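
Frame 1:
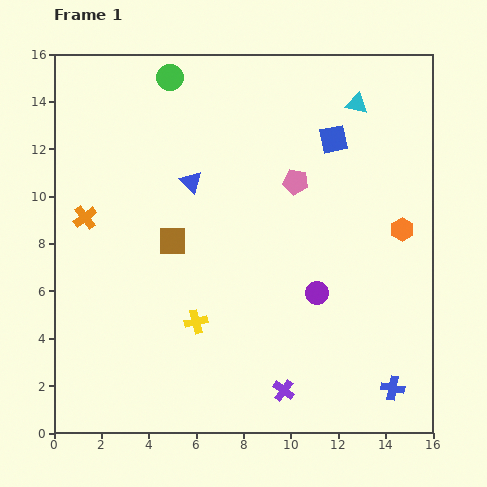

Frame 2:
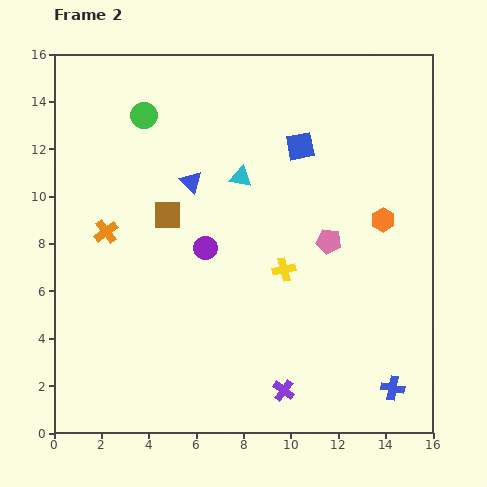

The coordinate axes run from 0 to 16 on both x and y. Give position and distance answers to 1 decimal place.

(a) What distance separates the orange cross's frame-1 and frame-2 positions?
1.1

The orange cross moved from (1.3, 9.1) to (2.2, 8.5), a distance of √(0.9² + 0.6²) ≈ 1.1.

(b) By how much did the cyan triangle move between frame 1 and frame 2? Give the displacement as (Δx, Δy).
(-4.9, -3.1)

The cyan triangle was at (12.8, 13.9) in frame 1 and (7.9, 10.8) in frame 2.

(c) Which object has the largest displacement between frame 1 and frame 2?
the cyan triangle

(moved 5.8; next 5.1)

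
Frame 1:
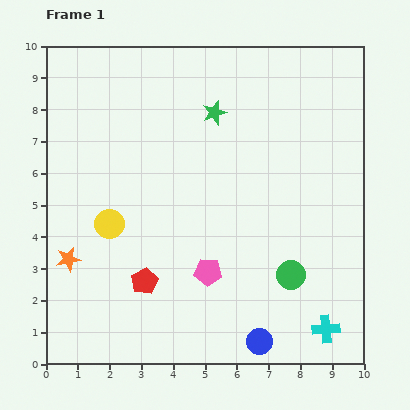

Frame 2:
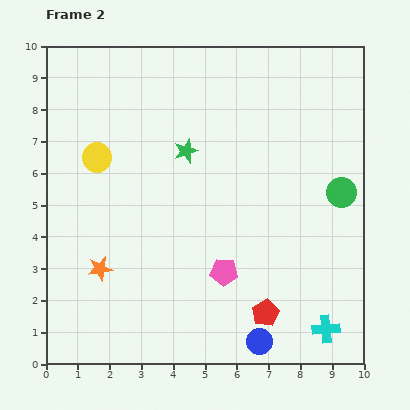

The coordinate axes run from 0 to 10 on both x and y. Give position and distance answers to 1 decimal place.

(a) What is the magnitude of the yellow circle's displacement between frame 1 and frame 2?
2.1

The yellow circle moved from (2.0, 4.4) to (1.6, 6.5), a distance of √(0.4² + 2.1²) ≈ 2.1.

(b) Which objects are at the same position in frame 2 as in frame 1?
the cyan cross, the blue circle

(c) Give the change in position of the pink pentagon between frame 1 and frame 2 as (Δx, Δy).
(0.5, 0.0)

The pink pentagon was at (5.1, 2.9) in frame 1 and (5.6, 2.9) in frame 2.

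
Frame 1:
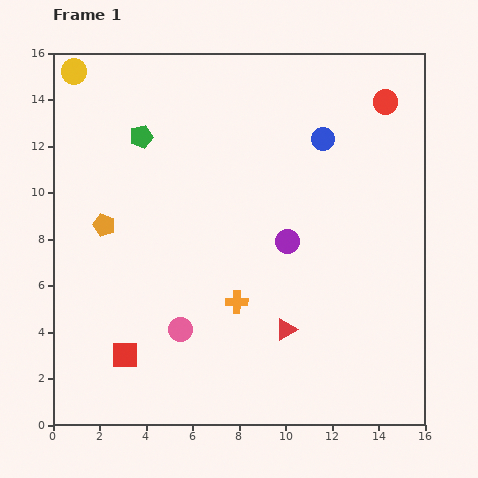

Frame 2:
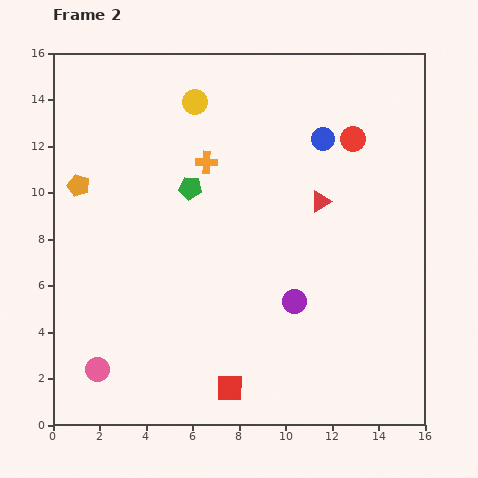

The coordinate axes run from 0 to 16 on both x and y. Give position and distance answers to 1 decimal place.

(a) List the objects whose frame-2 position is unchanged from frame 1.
the blue circle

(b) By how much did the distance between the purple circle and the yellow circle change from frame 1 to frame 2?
-2.1

Distance in frame 1: 11.7. Distance in frame 2: 9.6.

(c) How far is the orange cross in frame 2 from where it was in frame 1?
6.1

The orange cross moved from (7.9, 5.3) to (6.6, 11.3), a distance of √(1.3² + 6.0²) ≈ 6.1.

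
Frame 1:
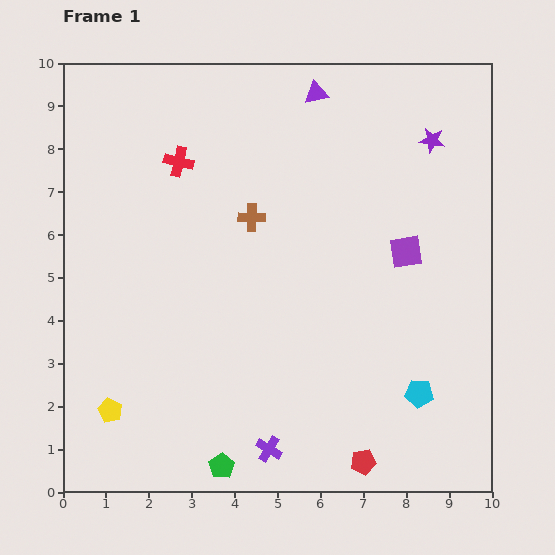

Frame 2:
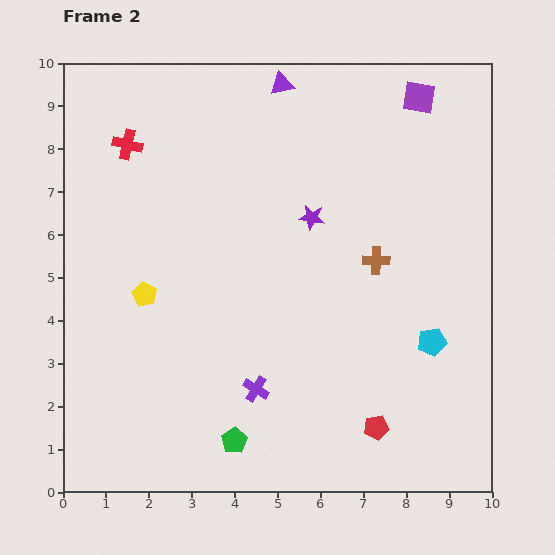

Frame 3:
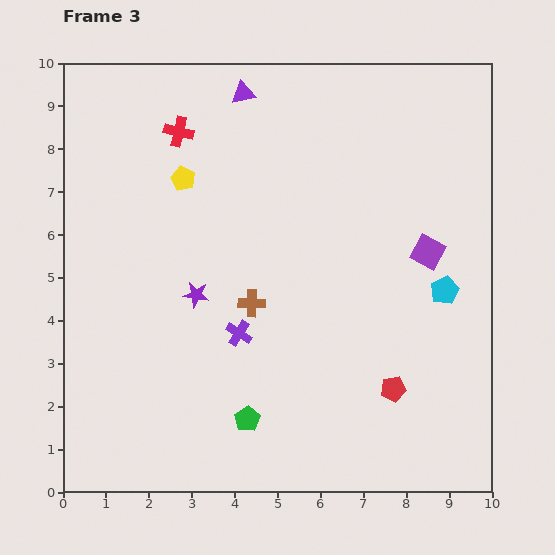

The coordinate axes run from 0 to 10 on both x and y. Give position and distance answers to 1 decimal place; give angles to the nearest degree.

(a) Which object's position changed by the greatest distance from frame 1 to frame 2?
the purple square

(moved 3.6; next 3.3)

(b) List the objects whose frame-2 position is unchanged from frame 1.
none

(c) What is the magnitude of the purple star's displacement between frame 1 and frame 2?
3.3

The purple star moved from (8.6, 8.2) to (5.8, 6.4), a distance of √(2.8² + 1.8²) ≈ 3.3.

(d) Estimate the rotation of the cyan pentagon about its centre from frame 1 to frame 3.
31° counter-clockwise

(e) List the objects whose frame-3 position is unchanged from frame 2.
none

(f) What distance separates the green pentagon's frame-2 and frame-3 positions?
0.6

The green pentagon moved from (4.0, 1.2) to (4.3, 1.7), a distance of √(0.3² + 0.5²) ≈ 0.6.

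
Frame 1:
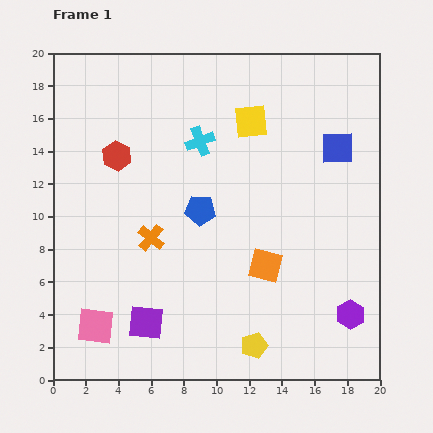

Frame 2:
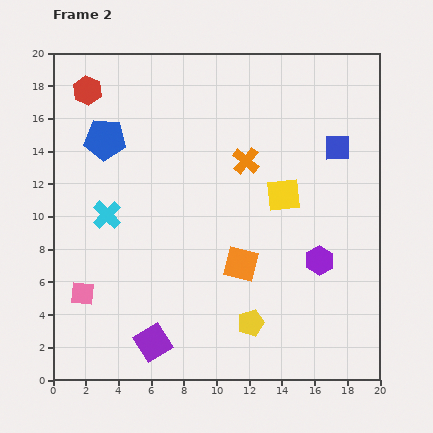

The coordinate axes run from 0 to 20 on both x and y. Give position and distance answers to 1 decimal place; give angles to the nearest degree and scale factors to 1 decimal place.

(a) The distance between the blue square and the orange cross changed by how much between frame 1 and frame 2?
-7.0

Distance in frame 1: 12.7. Distance in frame 2: 5.7.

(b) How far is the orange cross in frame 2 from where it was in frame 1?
7.5

The orange cross moved from (6.0, 8.7) to (11.8, 13.4), a distance of √(5.8² + 4.7²) ≈ 7.5.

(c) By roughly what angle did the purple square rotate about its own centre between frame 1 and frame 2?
38° counter-clockwise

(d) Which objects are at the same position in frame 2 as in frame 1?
the blue square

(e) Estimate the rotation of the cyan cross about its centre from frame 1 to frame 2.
24° counter-clockwise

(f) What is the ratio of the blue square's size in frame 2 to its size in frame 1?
0.8×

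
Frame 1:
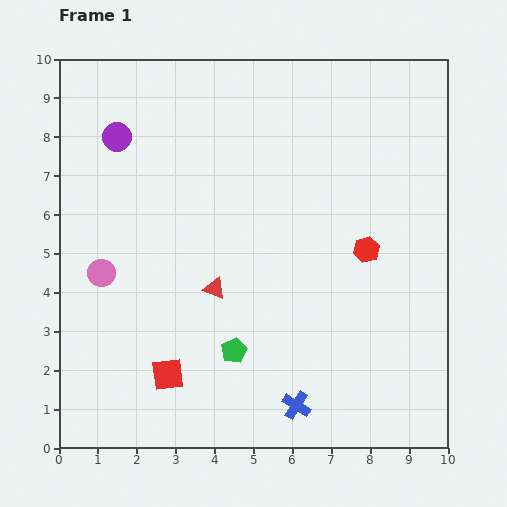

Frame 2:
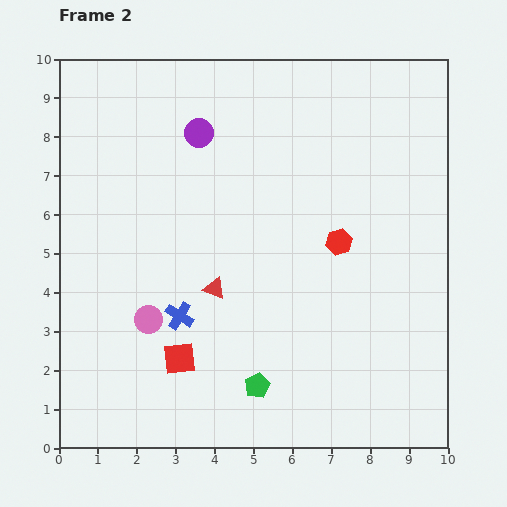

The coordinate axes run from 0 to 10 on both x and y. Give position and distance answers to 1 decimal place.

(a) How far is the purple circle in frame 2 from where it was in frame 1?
2.1

The purple circle moved from (1.5, 8.0) to (3.6, 8.1), a distance of √(2.1² + 0.1²) ≈ 2.1.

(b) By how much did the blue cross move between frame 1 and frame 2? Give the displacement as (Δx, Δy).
(-3.0, 2.3)

The blue cross was at (6.1, 1.1) in frame 1 and (3.1, 3.4) in frame 2.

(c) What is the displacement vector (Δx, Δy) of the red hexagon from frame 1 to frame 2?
(-0.7, 0.2)

The red hexagon was at (7.9, 5.1) in frame 1 and (7.2, 5.3) in frame 2.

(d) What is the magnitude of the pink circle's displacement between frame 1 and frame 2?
1.7

The pink circle moved from (1.1, 4.5) to (2.3, 3.3), a distance of √(1.2² + 1.2²) ≈ 1.7.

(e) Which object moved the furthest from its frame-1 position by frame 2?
the blue cross

(moved 3.8; next 2.1)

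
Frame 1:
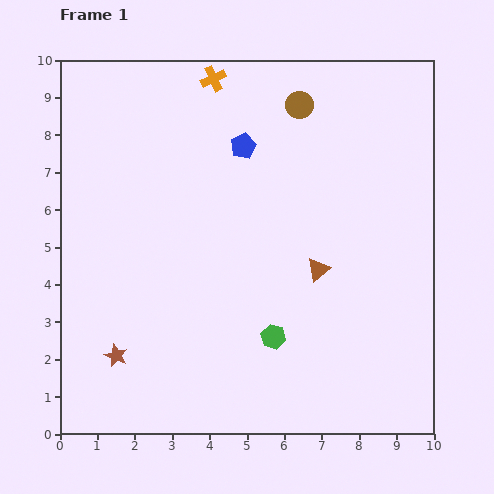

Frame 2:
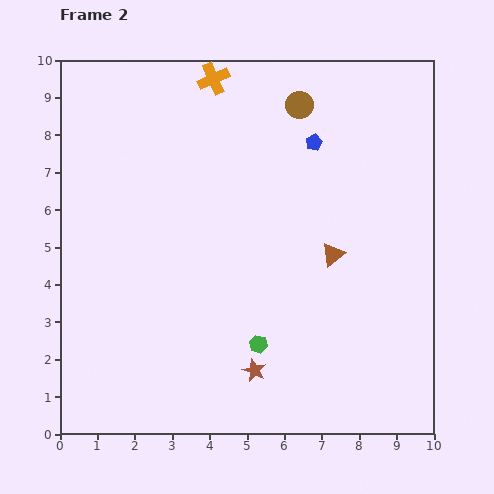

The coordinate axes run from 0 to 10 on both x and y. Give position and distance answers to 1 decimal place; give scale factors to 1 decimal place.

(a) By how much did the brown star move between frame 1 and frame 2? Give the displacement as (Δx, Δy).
(3.7, -0.4)

The brown star was at (1.5, 2.1) in frame 1 and (5.2, 1.7) in frame 2.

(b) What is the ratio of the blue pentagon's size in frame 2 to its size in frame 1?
0.6×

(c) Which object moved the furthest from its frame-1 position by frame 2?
the brown star

(moved 3.7; next 1.9)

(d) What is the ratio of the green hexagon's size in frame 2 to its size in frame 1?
0.7×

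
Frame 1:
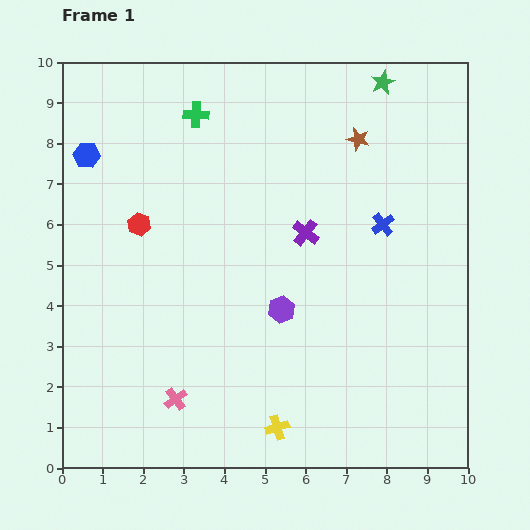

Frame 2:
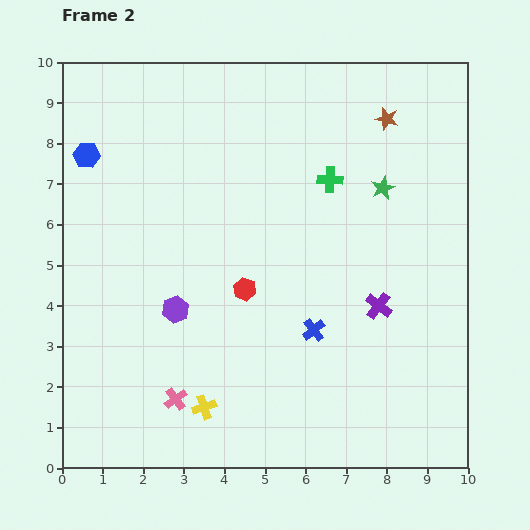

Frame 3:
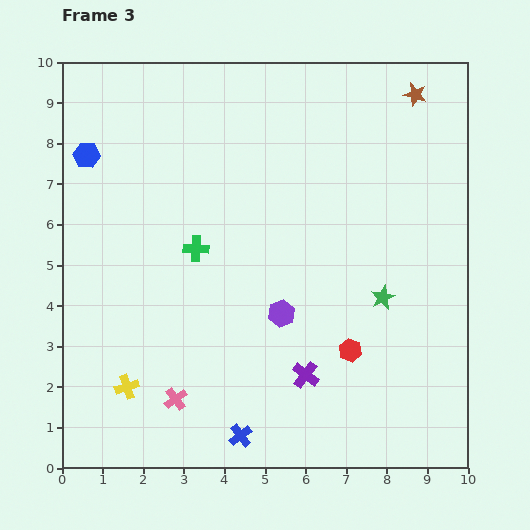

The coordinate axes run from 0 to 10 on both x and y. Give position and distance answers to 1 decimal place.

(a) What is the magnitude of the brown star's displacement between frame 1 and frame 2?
0.9

The brown star moved from (7.3, 8.1) to (8.0, 8.6), a distance of √(0.7² + 0.5²) ≈ 0.9.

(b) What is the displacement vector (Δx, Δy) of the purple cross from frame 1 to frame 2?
(1.8, -1.8)

The purple cross was at (6.0, 5.8) in frame 1 and (7.8, 4.0) in frame 2.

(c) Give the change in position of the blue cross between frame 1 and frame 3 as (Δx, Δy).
(-3.5, -5.2)

The blue cross was at (7.9, 6.0) in frame 1 and (4.4, 0.8) in frame 3.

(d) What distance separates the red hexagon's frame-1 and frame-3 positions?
6.1

The red hexagon moved from (1.9, 6.0) to (7.1, 2.9), a distance of √(5.2² + 3.1²) ≈ 6.1.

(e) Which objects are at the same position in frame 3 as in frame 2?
the blue hexagon, the pink cross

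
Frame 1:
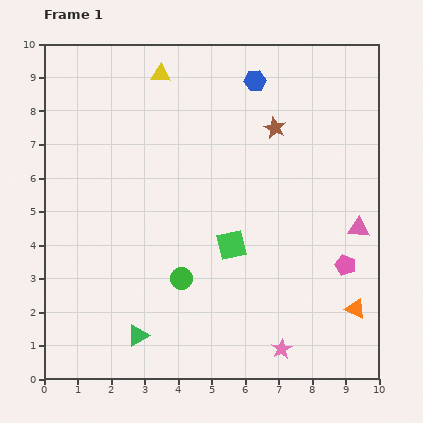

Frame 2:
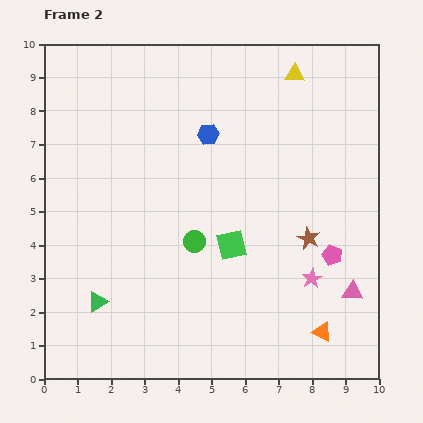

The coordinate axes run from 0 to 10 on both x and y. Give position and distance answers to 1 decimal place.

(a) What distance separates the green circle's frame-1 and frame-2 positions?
1.2

The green circle moved from (4.1, 3.0) to (4.5, 4.1), a distance of √(0.4² + 1.1²) ≈ 1.2.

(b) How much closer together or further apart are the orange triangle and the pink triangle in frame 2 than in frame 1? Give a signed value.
-0.9

Distance in frame 1: 2.4. Distance in frame 2: 1.5.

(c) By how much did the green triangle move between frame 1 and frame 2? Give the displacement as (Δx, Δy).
(-1.2, 1.0)

The green triangle was at (2.8, 1.3) in frame 1 and (1.6, 2.3) in frame 2.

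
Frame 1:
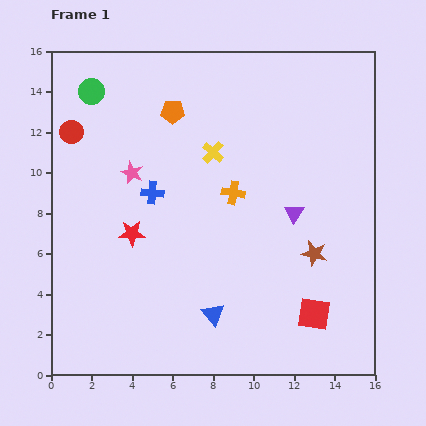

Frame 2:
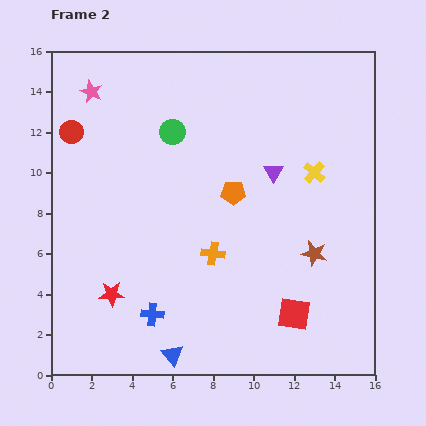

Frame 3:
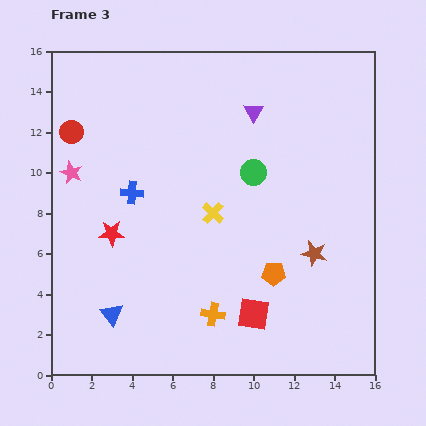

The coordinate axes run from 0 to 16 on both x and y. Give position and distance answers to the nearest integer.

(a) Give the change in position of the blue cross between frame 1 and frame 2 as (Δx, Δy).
(0, -6)

The blue cross was at (5, 9) in frame 1 and (5, 3) in frame 2.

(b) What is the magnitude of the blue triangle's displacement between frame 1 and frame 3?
5

The blue triangle moved from (8, 3) to (3, 3), a distance of √(5² + 0²) ≈ 5.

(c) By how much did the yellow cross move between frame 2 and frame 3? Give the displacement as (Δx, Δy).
(-5, -2)

The yellow cross was at (13, 10) in frame 2 and (8, 8) in frame 3.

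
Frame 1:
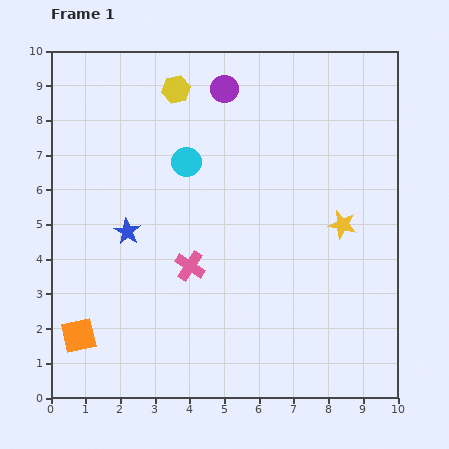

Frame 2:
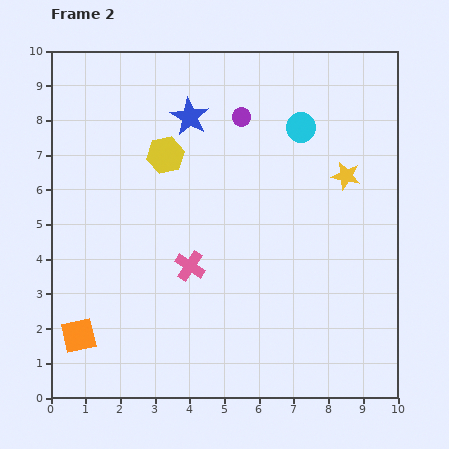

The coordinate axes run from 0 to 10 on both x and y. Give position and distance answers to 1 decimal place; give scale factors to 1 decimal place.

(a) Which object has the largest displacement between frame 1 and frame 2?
the blue star

(moved 3.8; next 3.4)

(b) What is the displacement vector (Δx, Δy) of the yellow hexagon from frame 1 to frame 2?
(-0.3, -1.9)

The yellow hexagon was at (3.6, 8.9) in frame 1 and (3.3, 7.0) in frame 2.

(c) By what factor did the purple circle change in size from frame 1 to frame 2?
0.7×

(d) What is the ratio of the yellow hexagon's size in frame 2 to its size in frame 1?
1.3×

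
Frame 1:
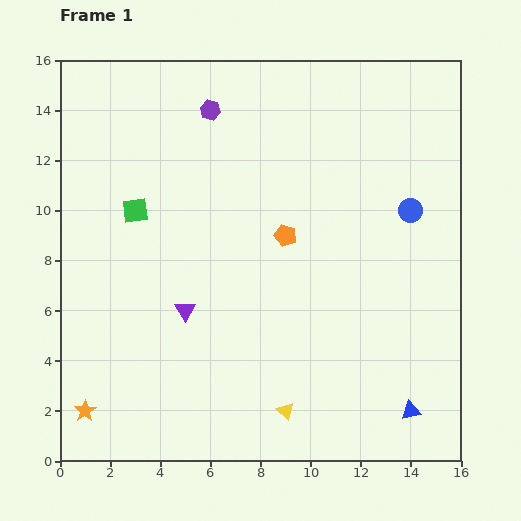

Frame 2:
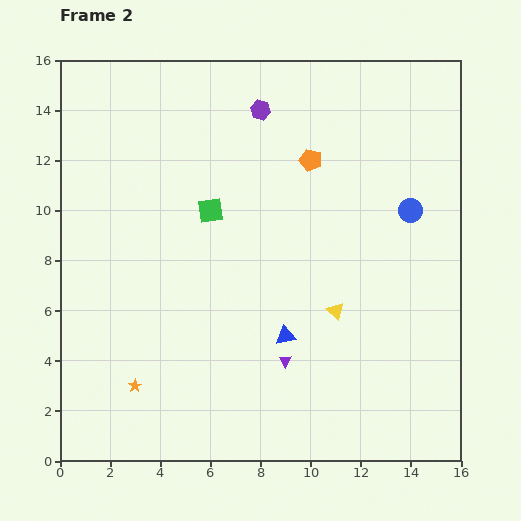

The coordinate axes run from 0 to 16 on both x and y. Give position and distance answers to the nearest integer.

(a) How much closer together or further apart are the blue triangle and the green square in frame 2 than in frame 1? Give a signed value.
-8

Distance in frame 1: 14. Distance in frame 2: 6.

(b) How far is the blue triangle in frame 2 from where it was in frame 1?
6

The blue triangle moved from (14, 2) to (9, 5), a distance of √(5² + 3²) ≈ 6.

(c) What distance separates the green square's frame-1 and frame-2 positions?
3

The green square moved from (3, 10) to (6, 10), a distance of √(3² + 0²) ≈ 3.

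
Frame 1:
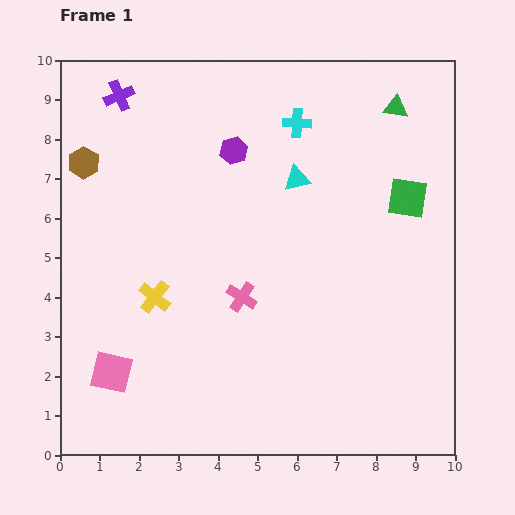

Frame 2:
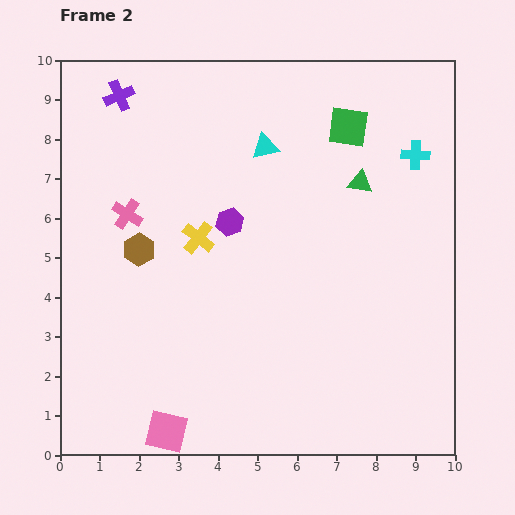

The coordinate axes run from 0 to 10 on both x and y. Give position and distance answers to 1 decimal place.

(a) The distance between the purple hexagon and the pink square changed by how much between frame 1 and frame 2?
-0.9

Distance in frame 1: 6.4. Distance in frame 2: 5.5.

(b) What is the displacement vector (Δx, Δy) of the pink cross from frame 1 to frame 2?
(-2.9, 2.1)

The pink cross was at (4.6, 4.0) in frame 1 and (1.7, 6.1) in frame 2.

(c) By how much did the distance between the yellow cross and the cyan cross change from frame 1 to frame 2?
+0.2

Distance in frame 1: 5.7. Distance in frame 2: 5.9.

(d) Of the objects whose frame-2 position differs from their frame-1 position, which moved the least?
the cyan triangle

(moved 1.1)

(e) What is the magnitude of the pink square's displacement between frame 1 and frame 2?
2.1

The pink square moved from (1.3, 2.1) to (2.7, 0.6), a distance of √(1.4² + 1.5²) ≈ 2.1.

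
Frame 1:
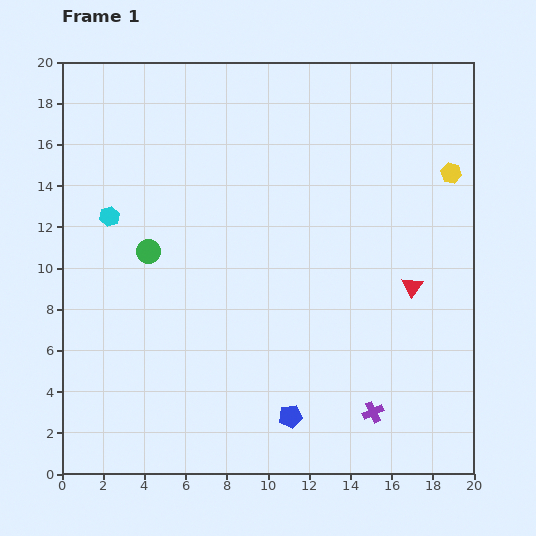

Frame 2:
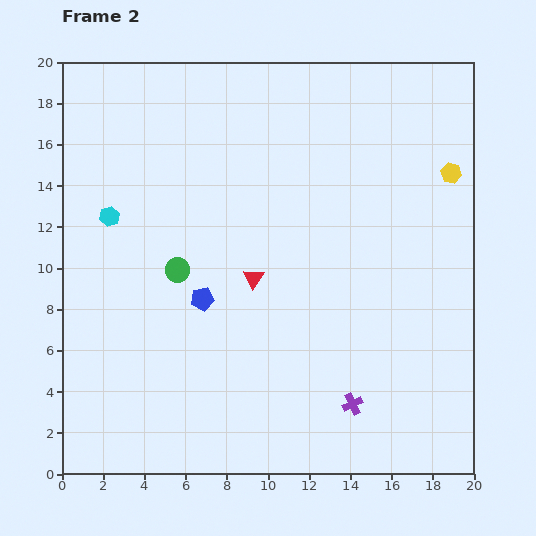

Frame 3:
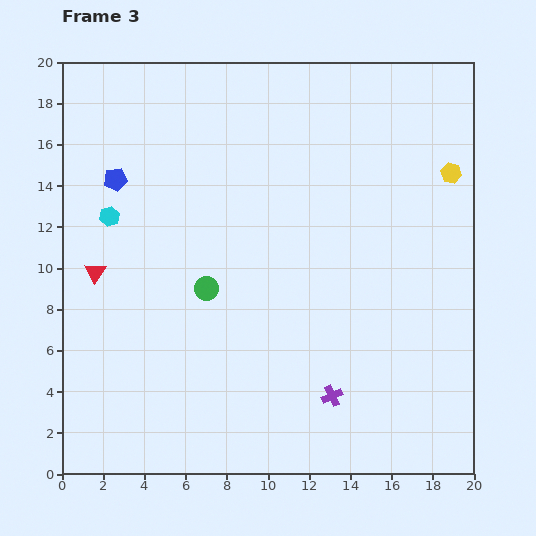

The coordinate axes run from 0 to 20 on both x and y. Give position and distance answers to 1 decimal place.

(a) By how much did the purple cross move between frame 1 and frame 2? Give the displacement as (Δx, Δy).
(-1.0, 0.4)

The purple cross was at (15.1, 3.0) in frame 1 and (14.1, 3.4) in frame 2.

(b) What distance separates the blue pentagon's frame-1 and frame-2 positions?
7.1

The blue pentagon moved from (11.1, 2.8) to (6.8, 8.5), a distance of √(4.3² + 5.7²) ≈ 7.1.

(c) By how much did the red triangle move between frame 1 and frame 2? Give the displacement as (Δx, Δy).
(-7.7, 0.4)

The red triangle was at (17.0, 9.1) in frame 1 and (9.3, 9.5) in frame 2.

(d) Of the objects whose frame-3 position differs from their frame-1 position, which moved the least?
the purple cross

(moved 2.2)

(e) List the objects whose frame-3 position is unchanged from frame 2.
the cyan hexagon, the yellow hexagon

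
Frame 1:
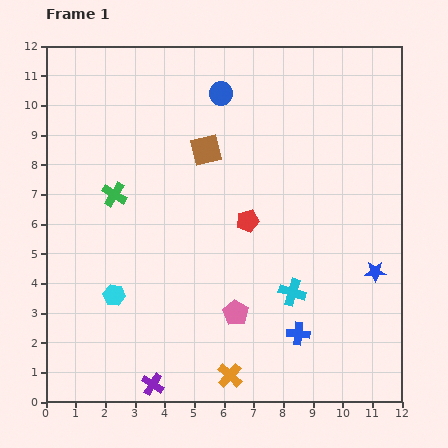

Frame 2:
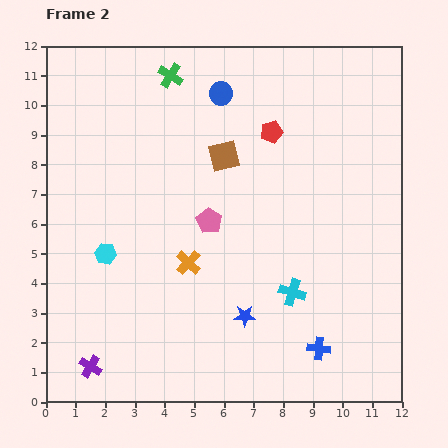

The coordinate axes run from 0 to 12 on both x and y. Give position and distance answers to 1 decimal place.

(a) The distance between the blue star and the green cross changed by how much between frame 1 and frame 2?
-0.7

Distance in frame 1: 9.2. Distance in frame 2: 8.5.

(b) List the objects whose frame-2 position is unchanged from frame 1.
the cyan cross, the blue circle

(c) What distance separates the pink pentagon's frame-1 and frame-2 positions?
3.2

The pink pentagon moved from (6.4, 3.0) to (5.5, 6.1), a distance of √(0.9² + 3.1²) ≈ 3.2.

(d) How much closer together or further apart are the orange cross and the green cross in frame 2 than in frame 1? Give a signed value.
-0.9

Distance in frame 1: 7.2. Distance in frame 2: 6.3.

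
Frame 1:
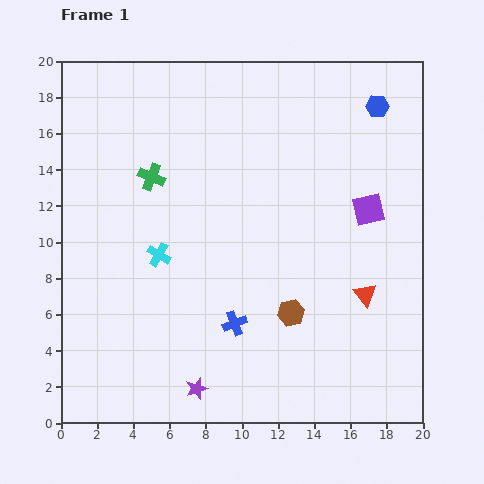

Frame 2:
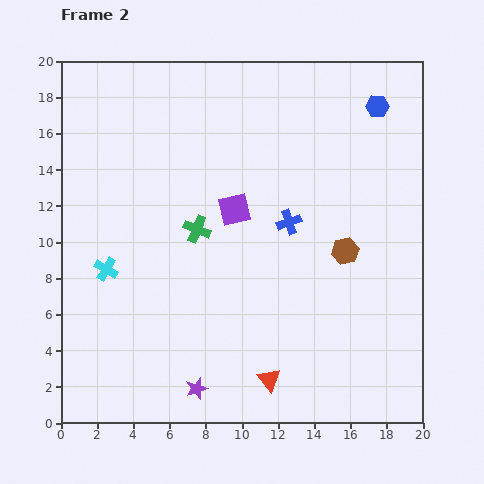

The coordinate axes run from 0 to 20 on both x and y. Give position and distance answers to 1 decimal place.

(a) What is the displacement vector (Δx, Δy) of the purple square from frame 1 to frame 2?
(-7.4, 0.0)

The purple square was at (17.0, 11.8) in frame 1 and (9.6, 11.8) in frame 2.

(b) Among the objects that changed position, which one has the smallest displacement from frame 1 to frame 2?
the cyan cross

(moved 3.0)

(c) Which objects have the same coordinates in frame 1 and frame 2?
the purple star, the blue hexagon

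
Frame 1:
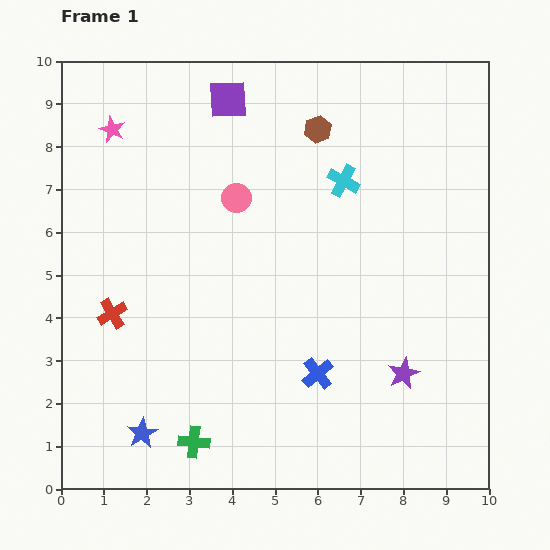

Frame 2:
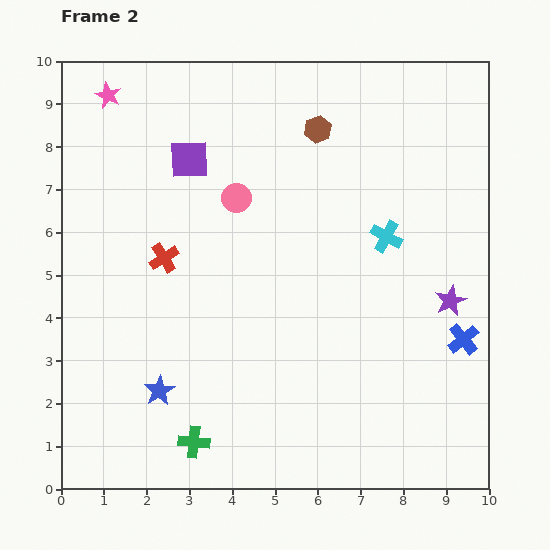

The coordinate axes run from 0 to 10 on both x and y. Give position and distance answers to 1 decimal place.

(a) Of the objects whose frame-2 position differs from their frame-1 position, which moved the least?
the pink star

(moved 0.8)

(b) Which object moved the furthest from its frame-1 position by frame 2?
the blue cross

(moved 3.5; next 2.0)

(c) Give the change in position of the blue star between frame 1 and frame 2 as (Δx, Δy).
(0.4, 1.0)

The blue star was at (1.9, 1.3) in frame 1 and (2.3, 2.3) in frame 2.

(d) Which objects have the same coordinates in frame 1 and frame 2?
the green cross, the pink circle, the brown hexagon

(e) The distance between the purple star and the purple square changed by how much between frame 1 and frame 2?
-0.7

Distance in frame 1: 7.6. Distance in frame 2: 6.9.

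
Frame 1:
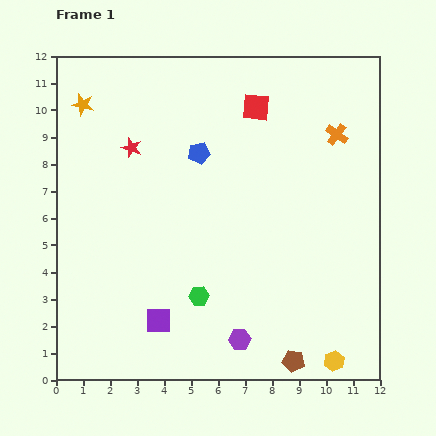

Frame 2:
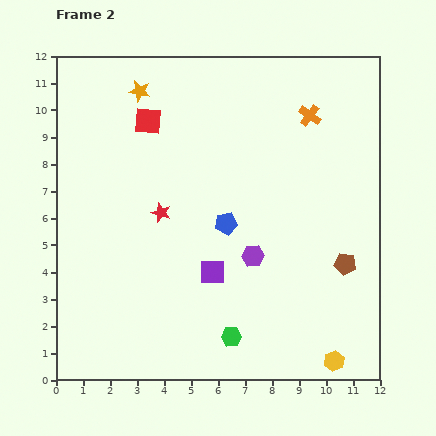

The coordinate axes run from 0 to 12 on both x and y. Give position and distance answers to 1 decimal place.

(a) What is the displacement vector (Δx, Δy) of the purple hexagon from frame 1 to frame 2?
(0.5, 3.1)

The purple hexagon was at (6.8, 1.5) in frame 1 and (7.3, 4.6) in frame 2.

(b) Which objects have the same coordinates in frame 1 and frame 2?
the yellow hexagon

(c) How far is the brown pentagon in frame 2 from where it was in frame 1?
4.1

The brown pentagon moved from (8.8, 0.7) to (10.7, 4.3), a distance of √(1.9² + 3.6²) ≈ 4.1.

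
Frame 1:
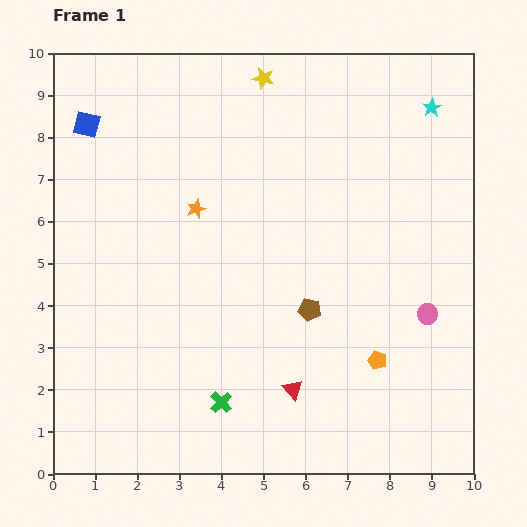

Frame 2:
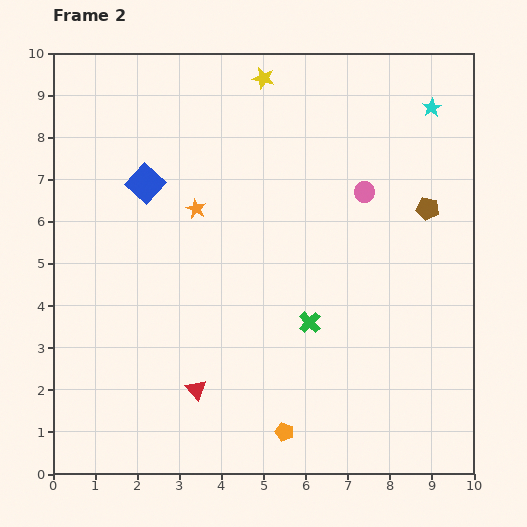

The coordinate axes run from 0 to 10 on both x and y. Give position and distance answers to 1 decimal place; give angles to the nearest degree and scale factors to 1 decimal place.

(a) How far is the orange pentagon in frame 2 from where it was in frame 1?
2.8

The orange pentagon moved from (7.7, 2.7) to (5.5, 1.0), a distance of √(2.2² + 1.7²) ≈ 2.8.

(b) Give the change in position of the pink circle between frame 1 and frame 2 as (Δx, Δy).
(-1.5, 2.9)

The pink circle was at (8.9, 3.8) in frame 1 and (7.4, 6.7) in frame 2.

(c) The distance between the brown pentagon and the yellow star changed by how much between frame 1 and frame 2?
-0.6

Distance in frame 1: 5.6. Distance in frame 2: 5.0.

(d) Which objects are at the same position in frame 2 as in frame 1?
the yellow star, the cyan star, the orange star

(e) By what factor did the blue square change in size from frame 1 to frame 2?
1.3×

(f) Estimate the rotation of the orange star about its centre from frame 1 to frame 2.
25° counter-clockwise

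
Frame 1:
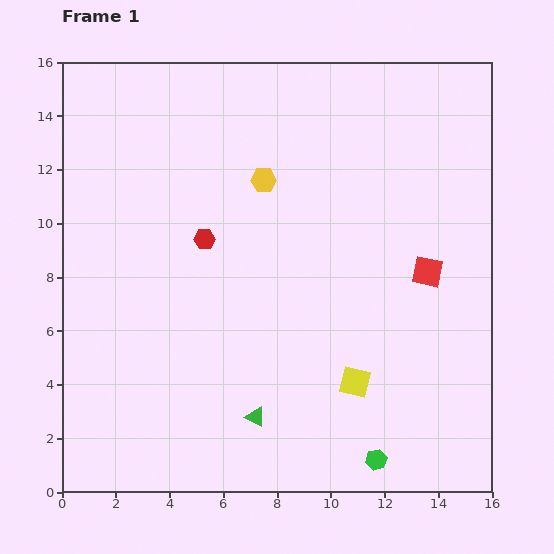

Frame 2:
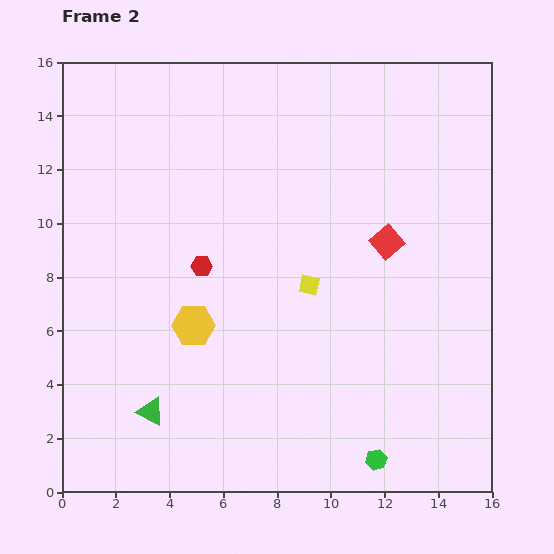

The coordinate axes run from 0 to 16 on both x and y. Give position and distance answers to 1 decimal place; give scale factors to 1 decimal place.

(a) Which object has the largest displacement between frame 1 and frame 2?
the yellow hexagon

(moved 6.0; next 4.0)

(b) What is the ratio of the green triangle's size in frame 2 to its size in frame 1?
1.4×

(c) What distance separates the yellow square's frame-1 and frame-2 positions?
4.0

The yellow square moved from (10.9, 4.1) to (9.2, 7.7), a distance of √(1.7² + 3.6²) ≈ 4.0.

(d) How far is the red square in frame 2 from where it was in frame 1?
1.9

The red square moved from (13.6, 8.2) to (12.1, 9.3), a distance of √(1.5² + 1.1²) ≈ 1.9.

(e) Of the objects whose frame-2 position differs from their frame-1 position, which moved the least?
the red hexagon

(moved 1.0)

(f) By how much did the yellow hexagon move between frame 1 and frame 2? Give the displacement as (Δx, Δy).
(-2.6, -5.4)

The yellow hexagon was at (7.5, 11.6) in frame 1 and (4.9, 6.2) in frame 2.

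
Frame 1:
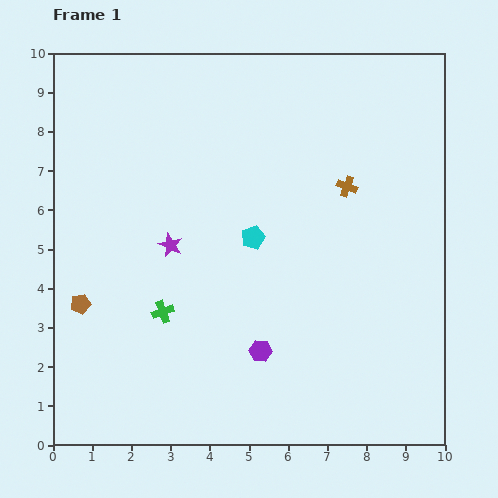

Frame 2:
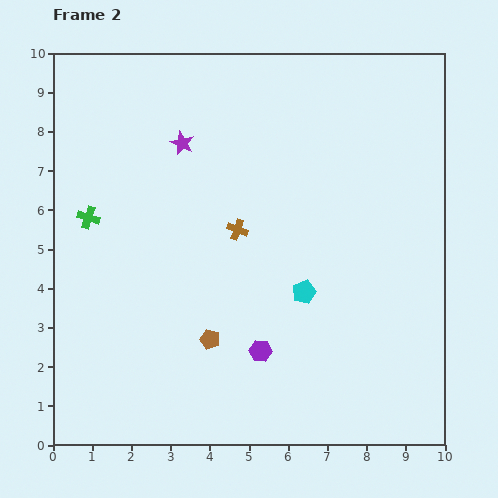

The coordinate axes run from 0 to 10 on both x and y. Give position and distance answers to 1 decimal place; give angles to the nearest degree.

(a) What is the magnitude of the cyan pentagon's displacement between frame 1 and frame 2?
1.9

The cyan pentagon moved from (5.1, 5.3) to (6.4, 3.9), a distance of √(1.3² + 1.4²) ≈ 1.9.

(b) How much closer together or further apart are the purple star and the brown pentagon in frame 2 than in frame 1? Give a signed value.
+2.3

Distance in frame 1: 2.7. Distance in frame 2: 5.0.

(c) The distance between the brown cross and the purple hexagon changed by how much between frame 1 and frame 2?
-1.5

Distance in frame 1: 4.7. Distance in frame 2: 3.2.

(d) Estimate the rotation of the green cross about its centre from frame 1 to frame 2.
37° clockwise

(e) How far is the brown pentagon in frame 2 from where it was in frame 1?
3.4

The brown pentagon moved from (0.7, 3.6) to (4.0, 2.7), a distance of √(3.3² + 0.9²) ≈ 3.4.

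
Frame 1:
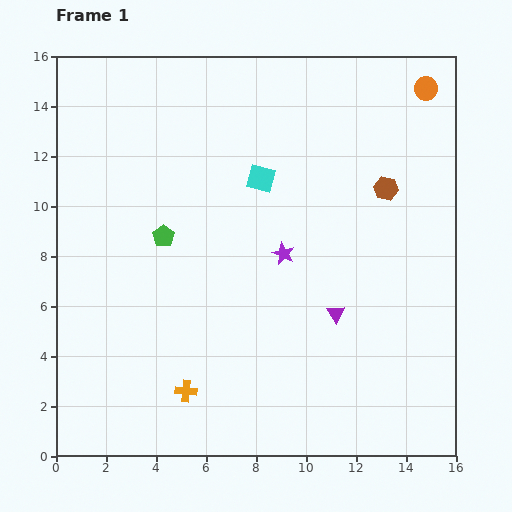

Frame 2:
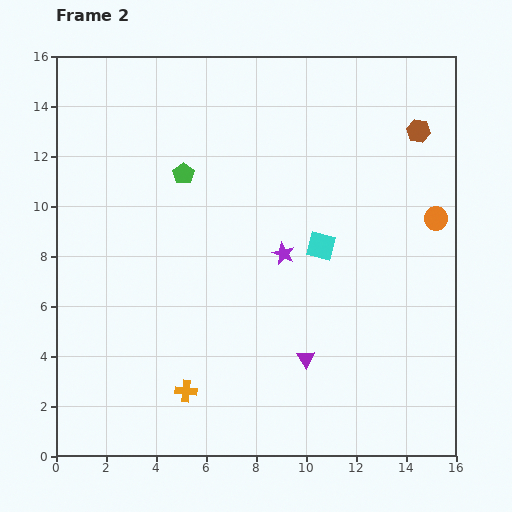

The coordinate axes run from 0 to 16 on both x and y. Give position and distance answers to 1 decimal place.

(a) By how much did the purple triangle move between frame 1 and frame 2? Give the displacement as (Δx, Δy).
(-1.2, -1.8)

The purple triangle was at (11.2, 5.7) in frame 1 and (10.0, 3.9) in frame 2.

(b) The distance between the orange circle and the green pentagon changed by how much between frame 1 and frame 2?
-1.7

Distance in frame 1: 12.0. Distance in frame 2: 10.3.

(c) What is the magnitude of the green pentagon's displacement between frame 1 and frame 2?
2.6

The green pentagon moved from (4.3, 8.8) to (5.1, 11.3), a distance of √(0.8² + 2.5²) ≈ 2.6.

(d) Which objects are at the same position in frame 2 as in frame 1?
the orange cross, the purple star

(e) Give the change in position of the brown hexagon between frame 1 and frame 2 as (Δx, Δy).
(1.3, 2.3)

The brown hexagon was at (13.2, 10.7) in frame 1 and (14.5, 13.0) in frame 2.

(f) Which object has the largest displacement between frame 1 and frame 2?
the orange circle

(moved 5.2; next 3.6)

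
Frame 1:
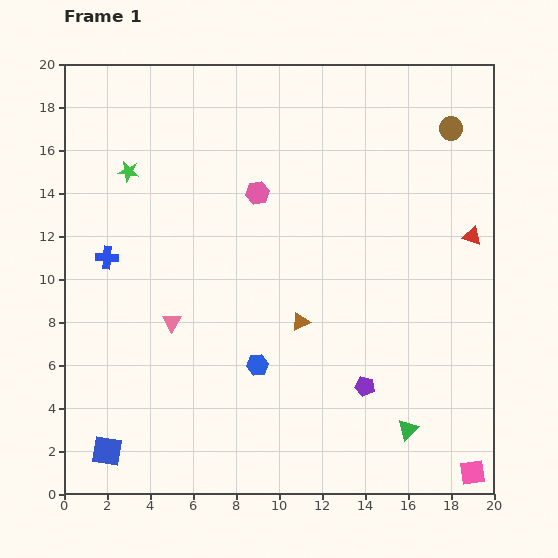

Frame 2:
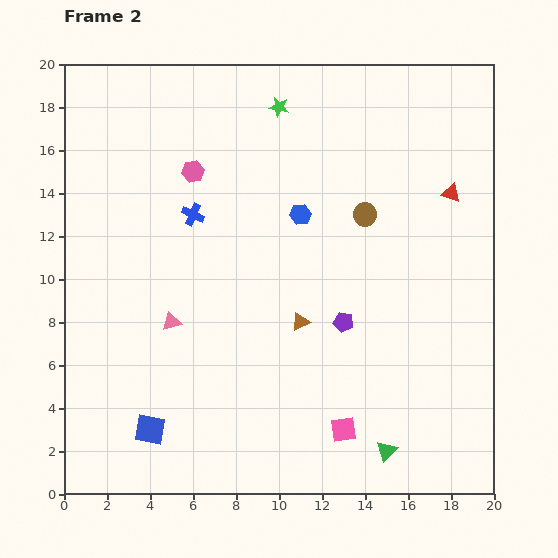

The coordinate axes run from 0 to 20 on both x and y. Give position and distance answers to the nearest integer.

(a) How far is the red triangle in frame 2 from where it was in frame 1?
2

The red triangle moved from (19, 12) to (18, 14), a distance of √(1² + 2²) ≈ 2.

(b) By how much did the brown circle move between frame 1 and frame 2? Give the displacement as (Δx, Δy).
(-4, -4)

The brown circle was at (18, 17) in frame 1 and (14, 13) in frame 2.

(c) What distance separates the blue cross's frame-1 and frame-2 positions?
4

The blue cross moved from (2, 11) to (6, 13), a distance of √(4² + 2²) ≈ 4.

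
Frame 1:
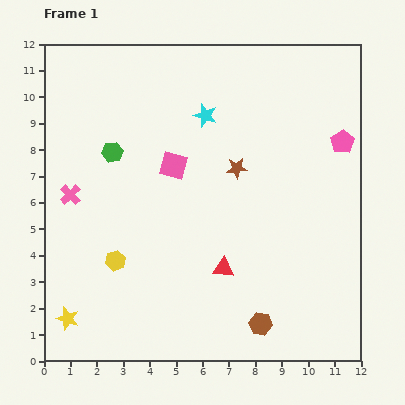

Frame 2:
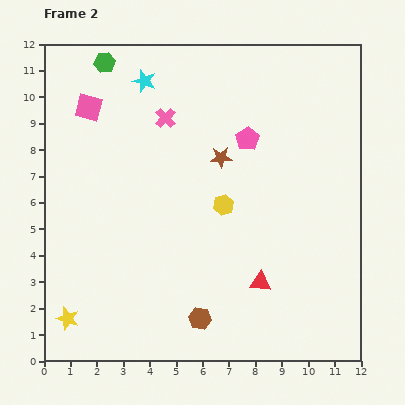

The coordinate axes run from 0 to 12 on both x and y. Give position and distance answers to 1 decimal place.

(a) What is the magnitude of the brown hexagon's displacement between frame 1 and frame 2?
2.3

The brown hexagon moved from (8.2, 1.4) to (5.9, 1.6), a distance of √(2.3² + 0.2²) ≈ 2.3.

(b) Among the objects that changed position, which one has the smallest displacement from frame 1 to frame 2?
the brown star

(moved 0.7)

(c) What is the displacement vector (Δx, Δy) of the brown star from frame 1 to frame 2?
(-0.6, 0.4)

The brown star was at (7.3, 7.3) in frame 1 and (6.7, 7.7) in frame 2.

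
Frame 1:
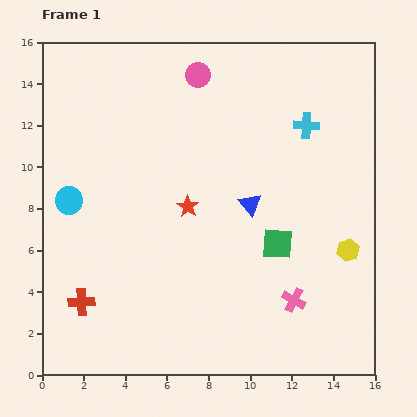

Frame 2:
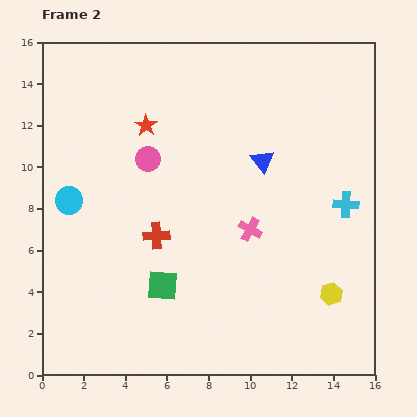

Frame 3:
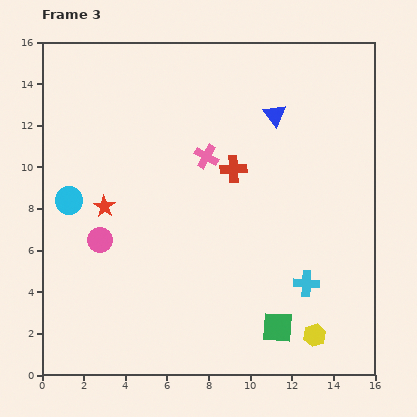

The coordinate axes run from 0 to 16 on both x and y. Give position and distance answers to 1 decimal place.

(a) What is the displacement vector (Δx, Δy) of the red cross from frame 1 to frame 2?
(3.6, 3.2)

The red cross was at (1.9, 3.5) in frame 1 and (5.5, 6.7) in frame 2.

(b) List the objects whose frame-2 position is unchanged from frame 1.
the cyan circle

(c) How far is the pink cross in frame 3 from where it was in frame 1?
8.1

The pink cross moved from (12.1, 3.6) to (7.9, 10.5), a distance of √(4.2² + 6.9²) ≈ 8.1.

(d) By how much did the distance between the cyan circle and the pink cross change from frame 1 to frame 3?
-4.9

Distance in frame 1: 11.8. Distance in frame 3: 6.9.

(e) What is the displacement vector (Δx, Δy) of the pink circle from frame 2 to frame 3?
(-2.3, -3.9)

The pink circle was at (5.1, 10.4) in frame 2 and (2.8, 6.5) in frame 3.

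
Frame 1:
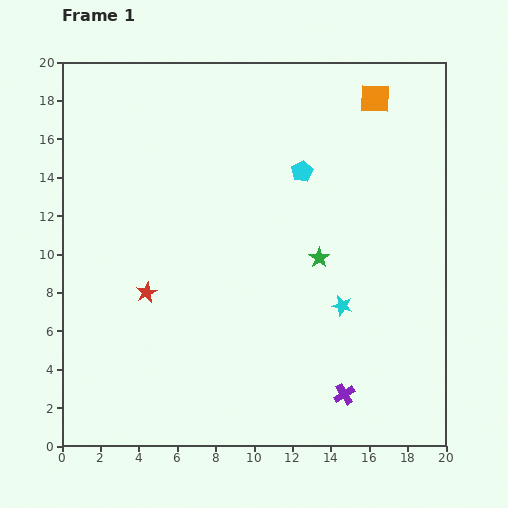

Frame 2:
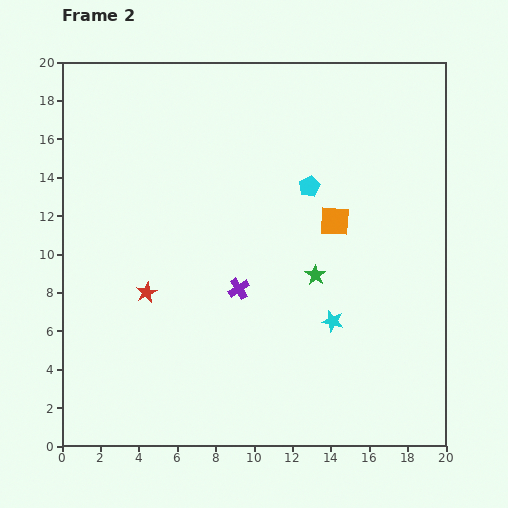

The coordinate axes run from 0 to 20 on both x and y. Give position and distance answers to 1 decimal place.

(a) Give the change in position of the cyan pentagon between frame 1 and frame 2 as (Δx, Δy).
(0.4, -0.8)

The cyan pentagon was at (12.5, 14.3) in frame 1 and (12.9, 13.5) in frame 2.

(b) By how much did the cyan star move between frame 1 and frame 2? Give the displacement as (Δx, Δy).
(-0.5, -0.8)

The cyan star was at (14.6, 7.3) in frame 1 and (14.1, 6.5) in frame 2.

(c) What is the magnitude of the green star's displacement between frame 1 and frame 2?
0.9

The green star moved from (13.4, 9.8) to (13.2, 8.9), a distance of √(0.2² + 0.9²) ≈ 0.9.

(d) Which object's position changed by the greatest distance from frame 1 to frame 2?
the purple cross

(moved 7.8; next 6.7)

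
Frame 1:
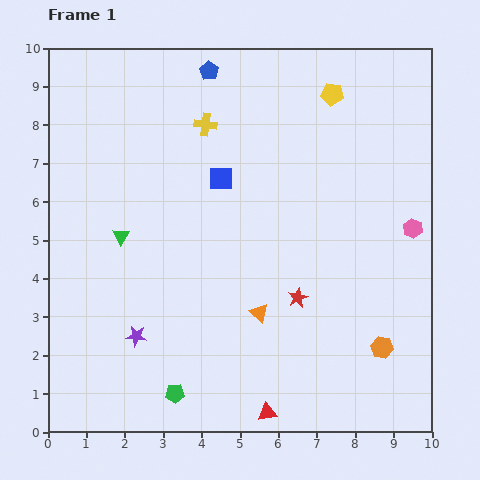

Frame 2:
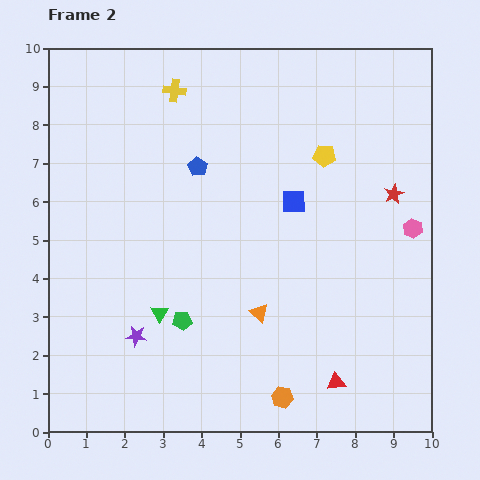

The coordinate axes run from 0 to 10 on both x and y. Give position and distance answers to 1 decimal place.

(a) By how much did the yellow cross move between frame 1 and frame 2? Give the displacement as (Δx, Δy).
(-0.8, 0.9)

The yellow cross was at (4.1, 8.0) in frame 1 and (3.3, 8.9) in frame 2.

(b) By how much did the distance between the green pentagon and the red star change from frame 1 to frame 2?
+2.3

Distance in frame 1: 4.1. Distance in frame 2: 6.4.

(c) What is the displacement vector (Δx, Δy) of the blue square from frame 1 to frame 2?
(1.9, -0.6)

The blue square was at (4.5, 6.6) in frame 1 and (6.4, 6.0) in frame 2.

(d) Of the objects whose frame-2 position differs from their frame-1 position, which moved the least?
the yellow cross

(moved 1.2)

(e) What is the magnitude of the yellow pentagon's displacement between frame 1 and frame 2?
1.6

The yellow pentagon moved from (7.4, 8.8) to (7.2, 7.2), a distance of √(0.2² + 1.6²) ≈ 1.6.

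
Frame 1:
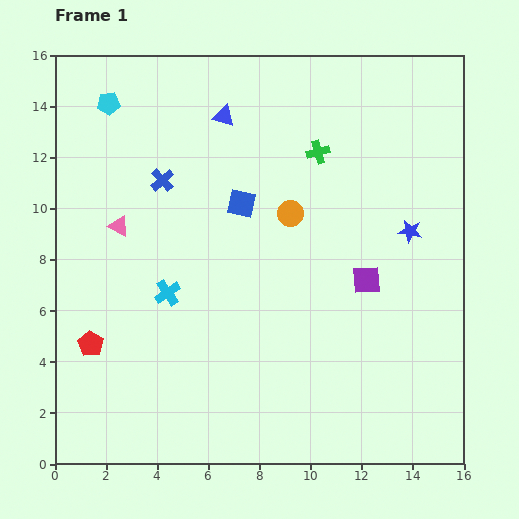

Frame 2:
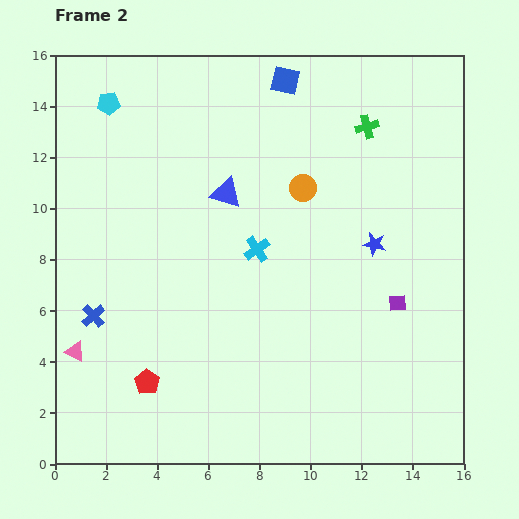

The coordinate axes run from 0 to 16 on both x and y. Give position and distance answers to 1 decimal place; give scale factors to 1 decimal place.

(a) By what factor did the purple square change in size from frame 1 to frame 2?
0.6×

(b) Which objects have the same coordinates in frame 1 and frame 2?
the cyan pentagon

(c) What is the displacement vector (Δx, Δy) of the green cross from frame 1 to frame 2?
(1.9, 1.0)

The green cross was at (10.3, 12.2) in frame 1 and (12.2, 13.2) in frame 2.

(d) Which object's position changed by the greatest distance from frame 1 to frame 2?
the blue cross

(moved 5.9; next 5.2)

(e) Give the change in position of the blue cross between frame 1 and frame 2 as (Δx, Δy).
(-2.7, -5.3)

The blue cross was at (4.2, 11.1) in frame 1 and (1.5, 5.8) in frame 2.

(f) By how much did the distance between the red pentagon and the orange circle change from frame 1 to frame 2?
+0.4

Distance in frame 1: 9.3. Distance in frame 2: 9.7.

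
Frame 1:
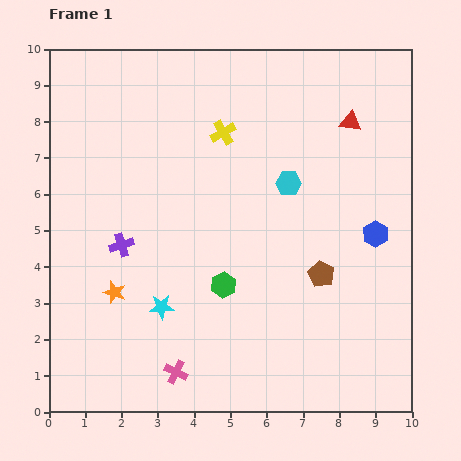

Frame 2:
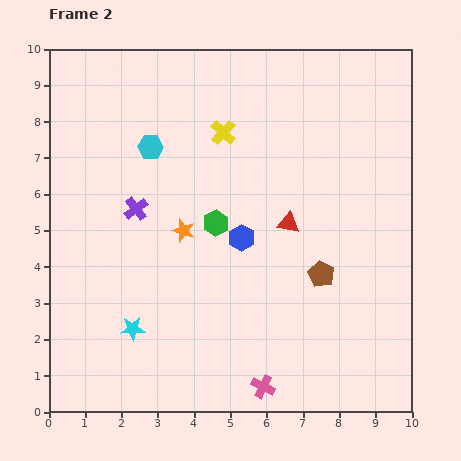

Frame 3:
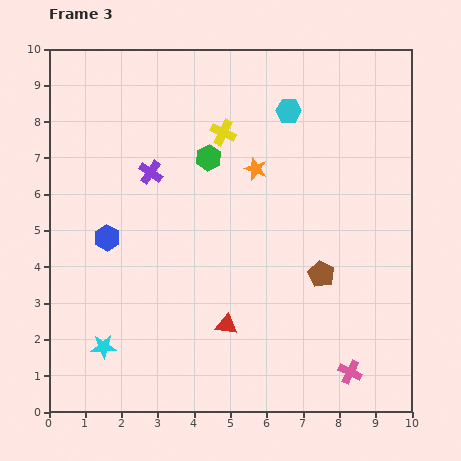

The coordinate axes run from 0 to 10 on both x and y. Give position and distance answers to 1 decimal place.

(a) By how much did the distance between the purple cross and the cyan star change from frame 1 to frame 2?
+1.3

Distance in frame 1: 2.0. Distance in frame 2: 3.3.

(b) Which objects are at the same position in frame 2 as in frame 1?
the yellow cross, the brown pentagon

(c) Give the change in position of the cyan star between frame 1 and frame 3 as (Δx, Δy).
(-1.6, -1.1)

The cyan star was at (3.1, 2.9) in frame 1 and (1.5, 1.8) in frame 3.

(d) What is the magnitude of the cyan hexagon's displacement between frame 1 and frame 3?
2.0

The cyan hexagon moved from (6.6, 6.3) to (6.6, 8.3), a distance of √(0.0² + 2.0²) ≈ 2.0.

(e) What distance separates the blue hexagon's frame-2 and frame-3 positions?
3.7

The blue hexagon moved from (5.3, 4.8) to (1.6, 4.8), a distance of √(3.7² + 0.0²) ≈ 3.7.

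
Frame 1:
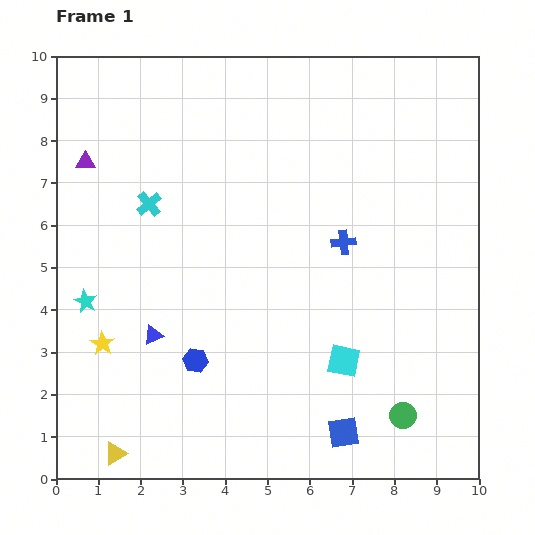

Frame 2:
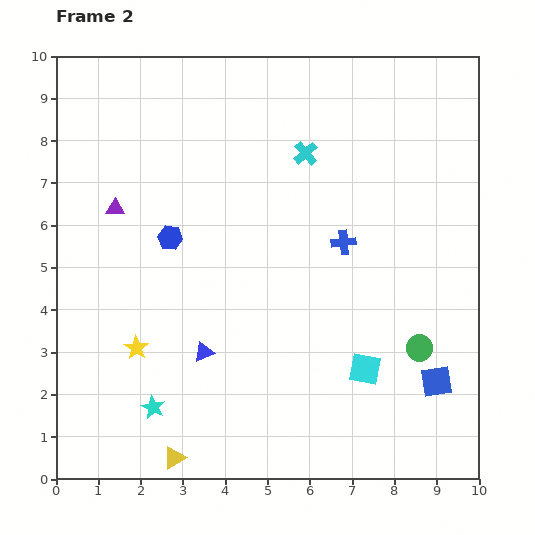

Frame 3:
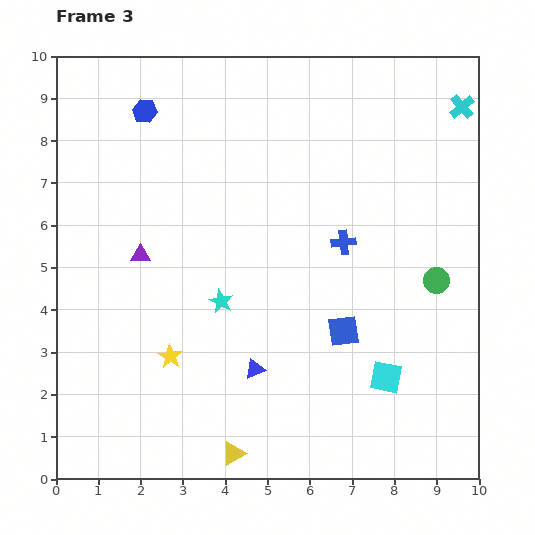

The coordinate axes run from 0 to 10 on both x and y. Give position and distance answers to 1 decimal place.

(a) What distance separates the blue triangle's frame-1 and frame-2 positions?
1.3

The blue triangle moved from (2.3, 3.4) to (3.5, 3.0), a distance of √(1.2² + 0.4²) ≈ 1.3.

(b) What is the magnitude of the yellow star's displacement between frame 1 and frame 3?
1.6

The yellow star moved from (1.1, 3.2) to (2.7, 2.9), a distance of √(1.6² + 0.3²) ≈ 1.6.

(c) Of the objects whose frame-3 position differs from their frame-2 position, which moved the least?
the cyan square

(moved 0.5)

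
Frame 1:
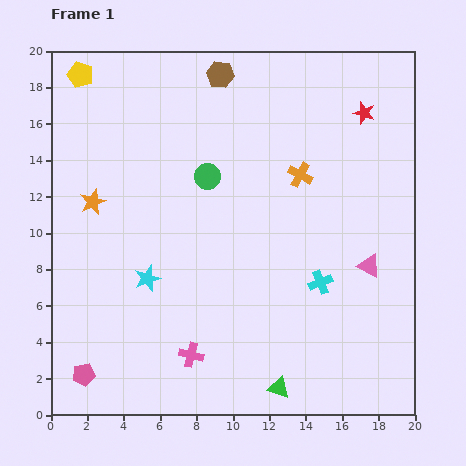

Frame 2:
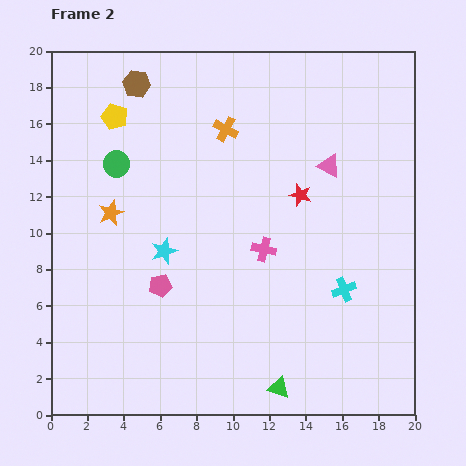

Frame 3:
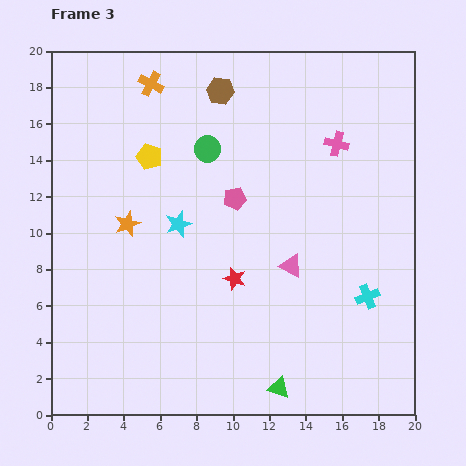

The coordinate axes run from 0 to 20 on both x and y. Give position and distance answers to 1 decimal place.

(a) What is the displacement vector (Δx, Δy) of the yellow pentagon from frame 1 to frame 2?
(1.9, -2.3)

The yellow pentagon was at (1.6, 18.7) in frame 1 and (3.5, 16.4) in frame 2.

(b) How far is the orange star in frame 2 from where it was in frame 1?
1.2

The orange star moved from (2.3, 11.7) to (3.3, 11.1), a distance of √(1.0² + 0.6²) ≈ 1.2.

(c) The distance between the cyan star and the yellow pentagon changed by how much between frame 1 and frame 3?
-7.8

Distance in frame 1: 11.8. Distance in frame 3: 4.0.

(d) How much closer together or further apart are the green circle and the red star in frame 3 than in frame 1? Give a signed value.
-2.0

Distance in frame 1: 9.3. Distance in frame 3: 7.3.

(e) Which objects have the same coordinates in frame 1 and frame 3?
the green triangle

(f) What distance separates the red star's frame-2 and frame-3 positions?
5.8

The red star moved from (13.7, 12.1) to (10.1, 7.5), a distance of √(3.6² + 4.6²) ≈ 5.8.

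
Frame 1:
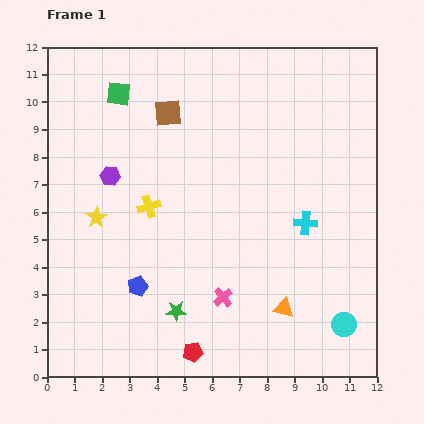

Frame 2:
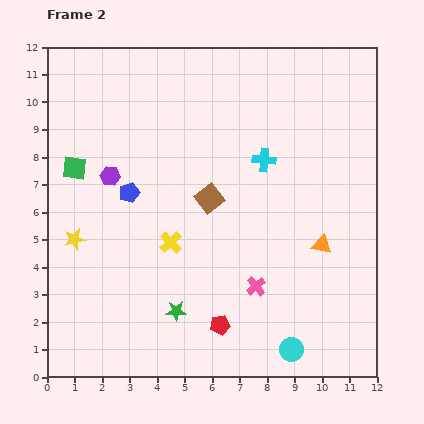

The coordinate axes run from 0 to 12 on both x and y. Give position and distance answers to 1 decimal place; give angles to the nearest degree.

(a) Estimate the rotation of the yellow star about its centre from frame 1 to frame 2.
20° clockwise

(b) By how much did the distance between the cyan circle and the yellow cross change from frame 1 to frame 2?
-2.4

Distance in frame 1: 8.3. Distance in frame 2: 5.9.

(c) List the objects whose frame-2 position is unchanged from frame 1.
the purple hexagon, the green star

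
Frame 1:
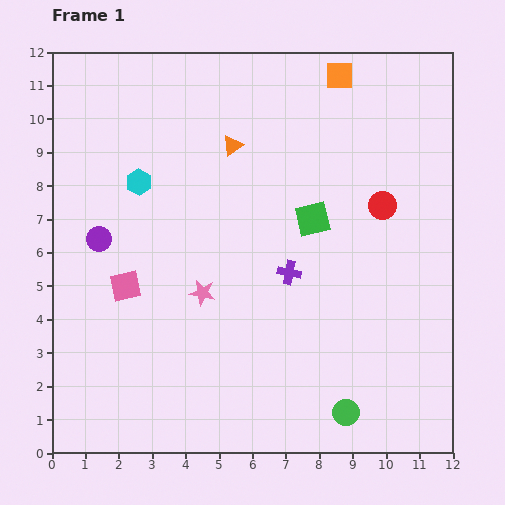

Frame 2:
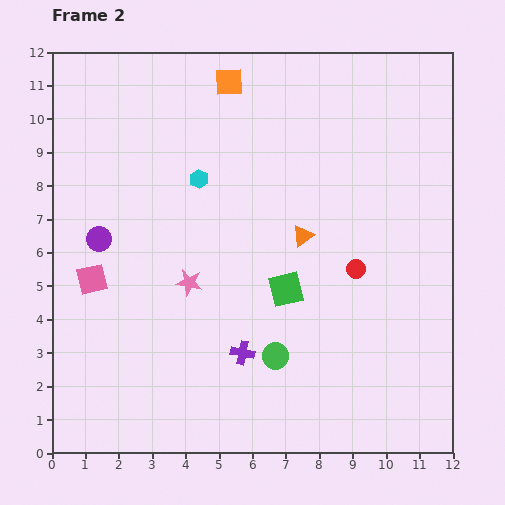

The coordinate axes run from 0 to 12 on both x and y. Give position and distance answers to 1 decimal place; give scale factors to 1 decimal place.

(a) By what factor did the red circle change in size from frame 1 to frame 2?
0.7×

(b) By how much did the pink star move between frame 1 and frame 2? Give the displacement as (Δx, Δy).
(-0.4, 0.3)

The pink star was at (4.5, 4.8) in frame 1 and (4.1, 5.1) in frame 2.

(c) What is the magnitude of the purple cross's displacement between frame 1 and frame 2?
2.8

The purple cross moved from (7.1, 5.4) to (5.7, 3.0), a distance of √(1.4² + 2.4²) ≈ 2.8.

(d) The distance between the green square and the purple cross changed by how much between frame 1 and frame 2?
+0.6

Distance in frame 1: 1.7. Distance in frame 2: 2.3.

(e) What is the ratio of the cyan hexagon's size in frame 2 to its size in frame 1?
0.7×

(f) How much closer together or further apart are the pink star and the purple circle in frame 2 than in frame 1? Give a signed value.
-0.5

Distance in frame 1: 3.5. Distance in frame 2: 3.0.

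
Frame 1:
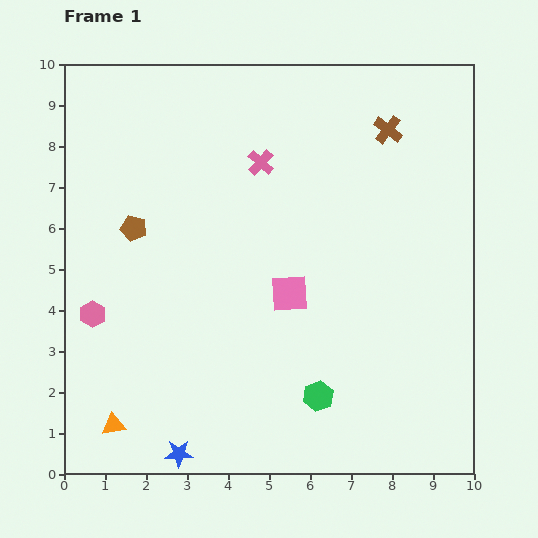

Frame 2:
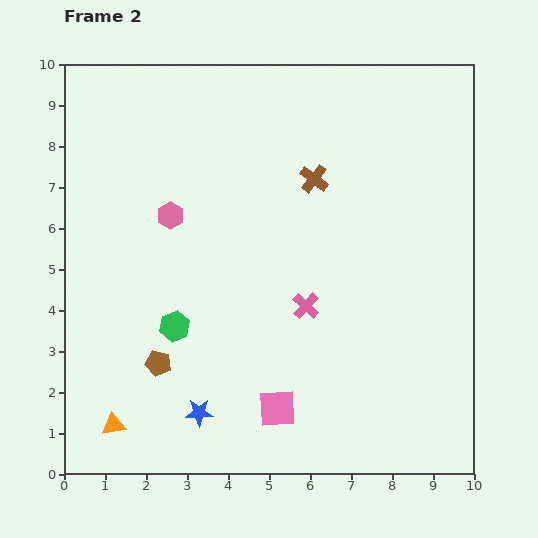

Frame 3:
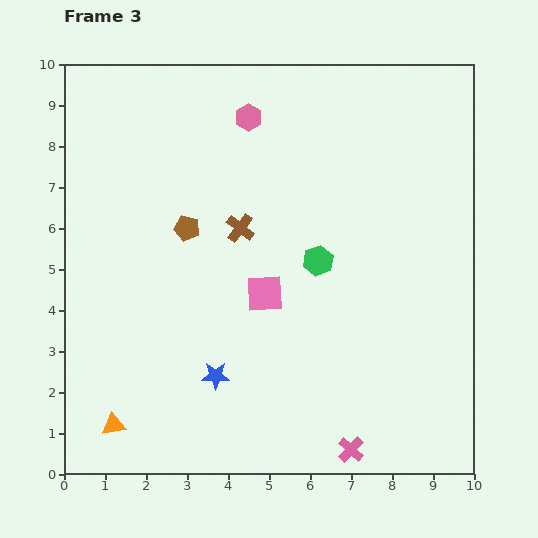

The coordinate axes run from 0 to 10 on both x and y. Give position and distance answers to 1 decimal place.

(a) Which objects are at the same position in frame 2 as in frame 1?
the orange triangle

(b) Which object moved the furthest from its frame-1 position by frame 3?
the pink cross

(moved 7.3; next 6.1)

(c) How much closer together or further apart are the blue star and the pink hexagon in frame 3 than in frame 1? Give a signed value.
+2.4

Distance in frame 1: 4.0. Distance in frame 3: 6.4.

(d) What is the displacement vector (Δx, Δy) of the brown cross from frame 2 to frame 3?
(-1.8, -1.2)

The brown cross was at (6.1, 7.2) in frame 2 and (4.3, 6.0) in frame 3.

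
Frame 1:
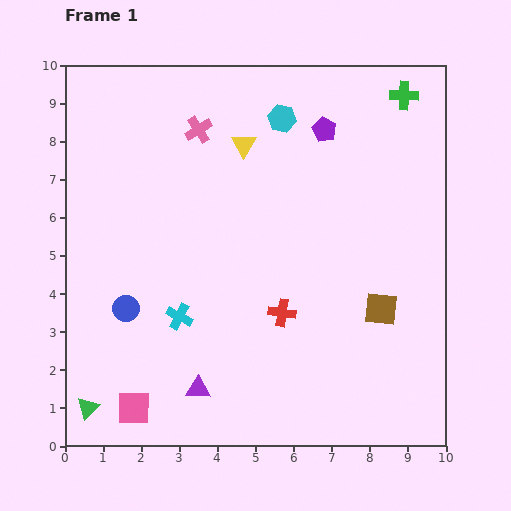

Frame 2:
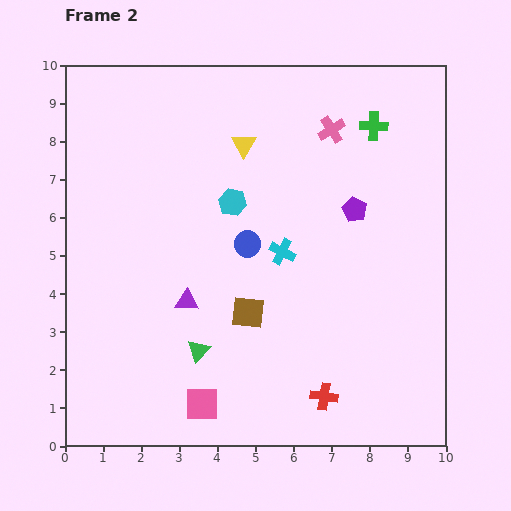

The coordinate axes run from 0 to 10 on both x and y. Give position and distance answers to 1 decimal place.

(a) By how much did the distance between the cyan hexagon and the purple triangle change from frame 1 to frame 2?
-4.5

Distance in frame 1: 7.4. Distance in frame 2: 2.9.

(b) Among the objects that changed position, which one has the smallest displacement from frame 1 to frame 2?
the green cross

(moved 1.1)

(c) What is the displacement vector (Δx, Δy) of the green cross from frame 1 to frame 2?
(-0.8, -0.8)

The green cross was at (8.9, 9.2) in frame 1 and (8.1, 8.4) in frame 2.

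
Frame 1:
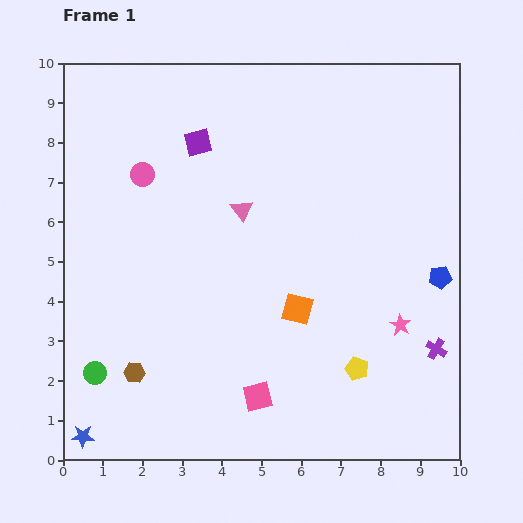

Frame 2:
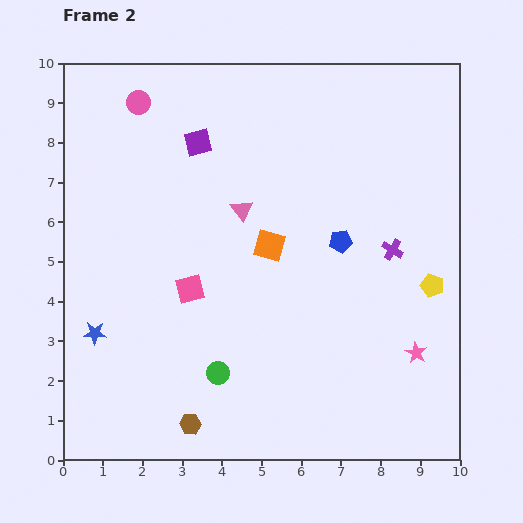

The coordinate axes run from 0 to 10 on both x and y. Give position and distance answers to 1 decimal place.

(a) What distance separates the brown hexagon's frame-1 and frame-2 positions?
1.9

The brown hexagon moved from (1.8, 2.2) to (3.2, 0.9), a distance of √(1.4² + 1.3²) ≈ 1.9.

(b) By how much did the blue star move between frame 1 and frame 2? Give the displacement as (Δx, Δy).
(0.3, 2.6)

The blue star was at (0.5, 0.6) in frame 1 and (0.8, 3.2) in frame 2.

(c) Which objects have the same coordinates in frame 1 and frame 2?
the purple square, the pink triangle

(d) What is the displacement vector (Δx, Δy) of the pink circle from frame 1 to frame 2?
(-0.1, 1.8)

The pink circle was at (2.0, 7.2) in frame 1 and (1.9, 9.0) in frame 2.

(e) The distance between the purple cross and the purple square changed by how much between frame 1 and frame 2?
-2.3

Distance in frame 1: 7.9. Distance in frame 2: 5.6.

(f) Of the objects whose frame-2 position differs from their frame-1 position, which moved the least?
the pink star

(moved 0.8)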